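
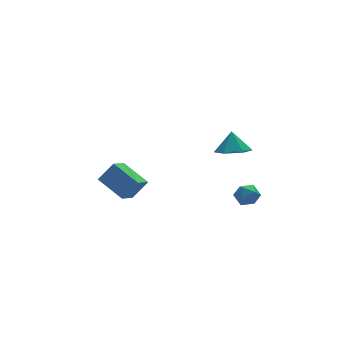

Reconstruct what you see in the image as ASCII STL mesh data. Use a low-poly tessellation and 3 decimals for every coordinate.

solid 
facet normal -0.643 0.084 -0.762
outer loop
vertex -3.223 2.544 -3.24
vertex -3.941 4.268 -2.444
vertex -2.19 3.337 -4.024
endloop
endfacet
facet normal 0.354 -0.849 -0.392
outer loop
vertex -1.239 3.212 -2.896
vertex -3.223 2.544 -3.24
vertex -2.19 3.337 -4.024
endloop
endfacet
facet normal -0.642 0.085 -0.762
outer loop
vertex -2.19 3.337 -4.024
vertex -3.941 4.268 -2.444
vertex -2.908 5.061 -3.227
endloop
endfacet
facet normal 0.680 0.521 -0.515
outer loop
vertex -2.908 5.061 -3.227
vertex -1.239 3.212 -2.896
vertex -2.19 3.337 -4.024
endloop
endfacet
facet normal -0.680 -0.521 0.516
outer loop
vertex -3.223 2.544 -3.24
vertex -2.99 4.143 -1.316
vertex -3.941 4.268 -2.444
endloop
endfacet
facet normal 0.354 -0.849 -0.393
outer loop
vertex -2.272 2.419 -2.113
vertex -3.223 2.544 -3.24
vertex -1.239 3.212 -2.896
endloop
endfacet
facet normal -0.680 -0.522 0.516
outer loop
vertex -2.272 2.419 -2.113
vertex -2.99 4.143 -1.316
vertex -3.223 2.544 -3.24
endloop
endfacet
facet normal -0.354 0.849 0.393
outer loop
vertex -3.941 4.268 -2.444
vertex -2.99 4.143 -1.316
vertex -2.908 5.061 -3.227
endloop
endfacet
facet normal 0.680 0.521 -0.516
outer loop
vertex -1.957 4.936 -2.1
vertex -1.239 3.212 -2.896
vertex -2.908 5.061 -3.227
endloop
endfacet
facet normal -0.354 0.849 0.393
outer loop
vertex -2.908 5.061 -3.227
vertex -2.99 4.143 -1.316
vertex -1.957 4.936 -2.1
endloop
endfacet
facet normal 0.642 -0.084 0.762
outer loop
vertex -1.957 4.936 -2.1
vertex -2.272 2.419 -2.113
vertex -1.239 3.212 -2.896
endloop
endfacet
facet normal 0.643 -0.084 0.761
outer loop
vertex -2.99 4.143 -1.316
vertex -2.272 2.419 -2.113
vertex -1.957 4.936 -2.1
endloop
endfacet
facet normal -0.575 0.598 0.558
outer loop
vertex 1.418 -2.917 -0.183
vertex 0.767 -3.354 -0.385
vertex 1.199 -3.551 0.271
endloop
endfacet
facet normal 0.086 0.560 0.824
outer loop
vertex 1.418 -2.917 -0.183
vertex 1.199 -3.551 0.271
vertex 1.981 -3.424 0.103
endloop
endfacet
facet normal 0.540 0.779 0.319
outer loop
vertex 1.418 -2.917 -0.183
vertex 1.981 -3.424 0.103
vertex 2.032 -3.149 -0.656
endloop
endfacet
facet normal 0.159 0.952 -0.260
outer loop
vertex 1.418 -2.917 -0.183
vertex 2.032 -3.149 -0.656
vertex 1.282 -3.106 -0.958
endloop
endfacet
facet normal -0.530 0.841 -0.112
outer loop
vertex 1.418 -2.917 -0.183
vertex 1.282 -3.106 -0.958
vertex 0.767 -3.354 -0.385
endloop
endfacet
facet normal 0.228 -0.124 0.966
outer loop
vertex 1.981 -3.424 0.103
vertex 1.199 -3.551 0.271
vertex 1.678 -4.174 0.078
endloop
endfacet
facet normal -0.842 -0.064 0.536
outer loop
vertex 1.199 -3.551 0.271
vertex 0.767 -3.354 -0.385
vertex 0.928 -4.131 -0.224
endloop
endfacet
facet normal -0.769 0.329 -0.549
outer loop
vertex 0.767 -3.354 -0.385
vertex 1.282 -3.106 -0.958
vertex 0.979 -3.856 -0.983
endloop
endfacet
facet normal 0.346 0.510 -0.787
outer loop
vertex 1.282 -3.106 -0.958
vertex 2.032 -3.149 -0.656
vertex 1.761 -3.729 -1.151
endloop
endfacet
facet normal 0.962 0.230 0.148
outer loop
vertex 2.032 -3.149 -0.656
vertex 1.981 -3.424 0.103
vertex 2.193 -3.926 -0.495
endloop
endfacet
facet normal -0.159 -0.952 0.260
outer loop
vertex 1.542 -4.363 -0.697
vertex 1.678 -4.174 0.078
vertex 0.928 -4.131 -0.224
endloop
endfacet
facet normal -0.540 -0.779 -0.319
outer loop
vertex 1.542 -4.363 -0.697
vertex 0.928 -4.131 -0.224
vertex 0.979 -3.856 -0.983
endloop
endfacet
facet normal -0.086 -0.560 -0.824
outer loop
vertex 1.542 -4.363 -0.697
vertex 0.979 -3.856 -0.983
vertex 1.761 -3.729 -1.151
endloop
endfacet
facet normal 0.575 -0.598 -0.558
outer loop
vertex 1.542 -4.363 -0.697
vertex 1.761 -3.729 -1.151
vertex 2.193 -3.926 -0.495
endloop
endfacet
facet normal 0.530 -0.841 0.112
outer loop
vertex 1.542 -4.363 -0.697
vertex 2.193 -3.926 -0.495
vertex 1.678 -4.174 0.078
endloop
endfacet
facet normal -0.346 -0.510 0.787
outer loop
vertex 0.928 -4.131 -0.224
vertex 1.678 -4.174 0.078
vertex 1.199 -3.551 0.271
endloop
endfacet
facet normal -0.962 -0.230 -0.148
outer loop
vertex 0.979 -3.856 -0.983
vertex 0.928 -4.131 -0.224
vertex 0.767 -3.354 -0.385
endloop
endfacet
facet normal -0.228 0.124 -0.966
outer loop
vertex 1.761 -3.729 -1.151
vertex 0.979 -3.856 -0.983
vertex 1.282 -3.106 -0.958
endloop
endfacet
facet normal 0.842 0.064 -0.536
outer loop
vertex 2.193 -3.926 -0.495
vertex 1.761 -3.729 -1.151
vertex 2.032 -3.149 -0.656
endloop
endfacet
facet normal 0.769 -0.329 0.549
outer loop
vertex 1.678 -4.174 0.078
vertex 2.193 -3.926 -0.495
vertex 1.981 -3.424 0.103
endloop
endfacet
facet normal -0.146 -0.428 -0.892
outer loop
vertex 1.779 -3.596 3.143
vertex 0.832 -3.147 3.082
vertex 1.675 -2.648 2.705
endloop
endfacet
facet normal 0.897 0.263 0.356
outer loop
vertex 1.779 -3.596 3.143
vertex 1.675 -2.648 2.705
vertex 1.028 -2.573 4.278
endloop
endfacet
facet normal -0.146 -0.428 -0.892
outer loop
vertex 1.675 -2.648 2.705
vertex 0.832 -3.147 3.082
vertex 0.728 -2.198 2.644
endloop
endfacet
facet normal 0.419 0.899 0.129
outer loop
vertex 1.675 -2.648 2.705
vertex 0.728 -2.198 2.644
vertex 1.028 -2.573 4.278
endloop
endfacet
facet normal -0.146 -0.428 -0.892
outer loop
vertex 0.728 -2.198 2.644
vertex 0.832 -3.147 3.082
vertex -0.115 -2.698 3.022
endloop
endfacet
facet normal -0.397 0.876 0.274
outer loop
vertex 0.728 -2.198 2.644
vertex -0.115 -2.698 3.022
vertex 1.028 -2.573 4.278
endloop
endfacet
facet normal -0.146 -0.428 -0.892
outer loop
vertex -0.115 -2.698 3.022
vertex 0.832 -3.147 3.082
vertex -0.011 -3.646 3.46
endloop
endfacet
facet normal -0.733 0.218 0.645
outer loop
vertex -0.115 -2.698 3.022
vertex -0.011 -3.646 3.46
vertex 1.028 -2.573 4.278
endloop
endfacet
facet normal -0.146 -0.429 -0.892
outer loop
vertex -0.011 -3.646 3.46
vertex 0.832 -3.147 3.082
vertex 0.936 -4.095 3.521
endloop
endfacet
facet normal -0.254 -0.418 0.872
outer loop
vertex -0.011 -3.646 3.46
vertex 0.936 -4.095 3.521
vertex 1.028 -2.573 4.278
endloop
endfacet
facet normal -0.146 -0.429 -0.892
outer loop
vertex 0.936 -4.095 3.521
vertex 0.832 -3.147 3.082
vertex 1.779 -3.596 3.143
endloop
endfacet
facet normal 0.560 -0.396 0.728
outer loop
vertex 0.936 -4.095 3.521
vertex 1.779 -3.596 3.143
vertex 1.028 -2.573 4.278
endloop
endfacet

endsolid


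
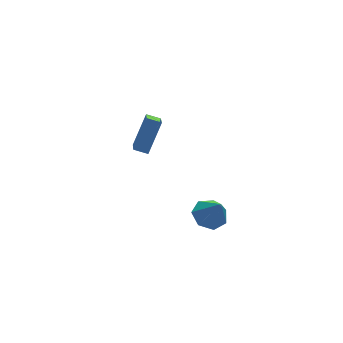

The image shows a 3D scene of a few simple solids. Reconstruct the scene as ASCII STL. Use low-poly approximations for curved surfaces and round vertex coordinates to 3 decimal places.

solid 
facet normal -0.805 0.512 0.299
outer loop
vertex -5.102 -2.561 3.43
vertex -4.022 -1.825 5.074
vertex -4.486 -0.93 2.295
endloop
endfacet
facet normal -0.515 -0.350 -0.783
outer loop
vertex -3.818 -1.355 2.046
vertex -5.102 -2.561 3.43
vertex -4.486 -0.93 2.295
endloop
endfacet
facet normal -0.805 0.512 0.299
outer loop
vertex -4.486 -0.93 2.295
vertex -4.022 -1.825 5.074
vertex -3.406 -0.194 3.939
endloop
endfacet
facet normal 0.296 0.784 -0.545
outer loop
vertex -3.406 -0.194 3.939
vertex -3.818 -1.355 2.046
vertex -4.486 -0.93 2.295
endloop
endfacet
facet normal -0.296 -0.784 0.545
outer loop
vertex -5.102 -2.561 3.43
vertex -3.354 -2.25 4.825
vertex -4.022 -1.825 5.074
endloop
endfacet
facet normal -0.515 -0.350 -0.783
outer loop
vertex -4.434 -2.986 3.181
vertex -5.102 -2.561 3.43
vertex -3.818 -1.355 2.046
endloop
endfacet
facet normal -0.296 -0.784 0.545
outer loop
vertex -4.434 -2.986 3.181
vertex -3.354 -2.25 4.825
vertex -5.102 -2.561 3.43
endloop
endfacet
facet normal 0.515 0.350 0.783
outer loop
vertex -4.022 -1.825 5.074
vertex -3.354 -2.25 4.825
vertex -3.406 -0.194 3.939
endloop
endfacet
facet normal 0.296 0.784 -0.545
outer loop
vertex -2.738 -0.619 3.69
vertex -3.818 -1.355 2.046
vertex -3.406 -0.194 3.939
endloop
endfacet
facet normal 0.515 0.350 0.783
outer loop
vertex -3.406 -0.194 3.939
vertex -3.354 -2.25 4.825
vertex -2.738 -0.619 3.69
endloop
endfacet
facet normal 0.805 -0.512 -0.299
outer loop
vertex -2.738 -0.619 3.69
vertex -4.434 -2.986 3.181
vertex -3.818 -1.355 2.046
endloop
endfacet
facet normal 0.805 -0.512 -0.299
outer loop
vertex -3.354 -2.25 4.825
vertex -4.434 -2.986 3.181
vertex -2.738 -0.619 3.69
endloop
endfacet
facet normal -0.152 0.475 -0.867
outer loop
vertex 0.228 -2.739 -3.56
vertex -0.817 -2.88 -3.454
vertex -0.222 -2.071 -3.115
endloop
endfacet
facet normal 0.830 0.218 0.513
outer loop
vertex 0.228 -2.739 -3.56
vertex -0.222 -2.071 -3.115
vertex -0.543 -3.74 -1.886
endloop
endfacet
facet normal -0.152 0.475 -0.867
outer loop
vertex -0.222 -2.071 -3.115
vertex -0.817 -2.88 -3.454
vertex -1.12 -2.012 -2.925
endloop
endfacet
facet normal 0.207 0.554 0.806
outer loop
vertex -0.222 -2.071 -3.115
vertex -1.12 -2.012 -2.925
vertex -0.543 -3.74 -1.886
endloop
endfacet
facet normal -0.152 0.475 -0.867
outer loop
vertex -1.12 -2.012 -2.925
vertex -0.817 -2.88 -3.454
vertex -1.79 -2.607 -3.134
endloop
endfacet
facet normal -0.520 0.306 0.797
outer loop
vertex -1.12 -2.012 -2.925
vertex -1.79 -2.607 -3.134
vertex -0.543 -3.74 -1.886
endloop
endfacet
facet normal -0.151 0.476 -0.866
outer loop
vertex -1.79 -2.607 -3.134
vertex -0.817 -2.88 -3.454
vertex -1.728 -3.406 -3.584
endloop
endfacet
facet normal -0.801 -0.340 0.492
outer loop
vertex -1.79 -2.607 -3.134
vertex -1.728 -3.406 -3.584
vertex -0.543 -3.74 -1.886
endloop
endfacet
facet normal -0.151 0.476 -0.866
outer loop
vertex -1.728 -3.406 -3.584
vertex -0.817 -2.88 -3.454
vertex -0.98 -3.809 -3.936
endloop
endfacet
facet normal -0.426 -0.897 0.121
outer loop
vertex -1.728 -3.406 -3.584
vertex -0.98 -3.809 -3.936
vertex -0.543 -3.74 -1.886
endloop
endfacet
facet normal -0.153 0.476 -0.866
outer loop
vertex -0.98 -3.809 -3.936
vertex -0.817 -2.88 -3.454
vertex -0.11 -3.512 -3.926
endloop
endfacet
facet normal 0.323 -0.946 -0.037
outer loop
vertex -0.98 -3.809 -3.936
vertex -0.11 -3.512 -3.926
vertex -0.543 -3.74 -1.886
endloop
endfacet
facet normal -0.152 0.477 -0.866
outer loop
vertex -0.11 -3.512 -3.926
vertex -0.817 -2.88 -3.454
vertex 0.228 -2.739 -3.56
endloop
endfacet
facet normal 0.882 -0.451 0.137
outer loop
vertex -0.11 -3.512 -3.926
vertex 0.228 -2.739 -3.56
vertex -0.543 -3.74 -1.886
endloop
endfacet

endsolid


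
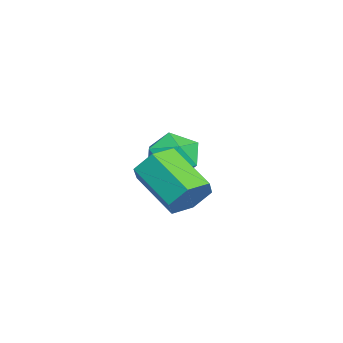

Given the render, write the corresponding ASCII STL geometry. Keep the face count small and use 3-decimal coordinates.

solid 
facet normal 0.604 0.612 -0.510
outer loop
vertex 4.222 -3.602 1.638
vertex 3.574 -2.95 1.652
vertex 4.194 -2.997 2.33
endloop
endfacet
facet normal 0.796 -0.440 0.417
outer loop
vertex 4.222 -3.602 1.638
vertex 4.194 -2.997 2.33
vertex 2.994 -4.843 2.674
endloop
endfacet
facet normal 0.796 -0.440 0.417
outer loop
vertex 2.994 -4.843 2.674
vertex 4.194 -2.997 2.33
vertex 2.966 -4.238 3.366
endloop
endfacet
facet normal -0.605 -0.611 0.510
outer loop
vertex 2.994 -4.843 2.674
vertex 2.966 -4.238 3.366
vertex 2.346 -4.19 2.688
endloop
endfacet
facet normal 0.605 0.611 -0.511
outer loop
vertex 4.194 -2.997 2.33
vertex 3.574 -2.95 1.652
vertex 3.546 -2.344 2.344
endloop
endfacet
facet normal 0.371 0.350 0.860
outer loop
vertex 4.194 -2.997 2.33
vertex 3.546 -2.344 2.344
vertex 2.966 -4.238 3.366
endloop
endfacet
facet normal 0.371 0.350 0.860
outer loop
vertex 2.966 -4.238 3.366
vertex 3.546 -2.344 2.344
vertex 2.318 -3.585 3.38
endloop
endfacet
facet normal -0.605 -0.611 0.510
outer loop
vertex 2.966 -4.238 3.366
vertex 2.318 -3.585 3.38
vertex 2.346 -4.19 2.688
endloop
endfacet
facet normal 0.605 0.611 -0.511
outer loop
vertex 3.546 -2.344 2.344
vertex 3.574 -2.95 1.652
vertex 2.926 -2.297 1.666
endloop
endfacet
facet normal -0.424 0.790 0.443
outer loop
vertex 3.546 -2.344 2.344
vertex 2.926 -2.297 1.666
vertex 2.318 -3.585 3.38
endloop
endfacet
facet normal -0.424 0.790 0.443
outer loop
vertex 2.318 -3.585 3.38
vertex 2.926 -2.297 1.666
vertex 1.698 -3.538 2.702
endloop
endfacet
facet normal -0.604 -0.612 0.510
outer loop
vertex 2.318 -3.585 3.38
vertex 1.698 -3.538 2.702
vertex 2.346 -4.19 2.688
endloop
endfacet
facet normal 0.605 0.611 -0.510
outer loop
vertex 2.926 -2.297 1.666
vertex 3.574 -2.95 1.652
vertex 2.954 -2.902 0.974
endloop
endfacet
facet normal -0.796 0.440 -0.417
outer loop
vertex 2.926 -2.297 1.666
vertex 2.954 -2.902 0.974
vertex 1.698 -3.538 2.702
endloop
endfacet
facet normal -0.796 0.440 -0.417
outer loop
vertex 1.698 -3.538 2.702
vertex 2.954 -2.902 0.974
vertex 1.726 -4.143 2.01
endloop
endfacet
facet normal -0.604 -0.612 0.510
outer loop
vertex 1.698 -3.538 2.702
vertex 1.726 -4.143 2.01
vertex 2.346 -4.19 2.688
endloop
endfacet
facet normal 0.605 0.611 -0.510
outer loop
vertex 2.954 -2.902 0.974
vertex 3.574 -2.95 1.652
vertex 3.602 -3.555 0.96
endloop
endfacet
facet normal -0.371 -0.350 -0.860
outer loop
vertex 2.954 -2.902 0.974
vertex 3.602 -3.555 0.96
vertex 1.726 -4.143 2.01
endloop
endfacet
facet normal -0.371 -0.350 -0.860
outer loop
vertex 1.726 -4.143 2.01
vertex 3.602 -3.555 0.96
vertex 2.374 -4.796 1.996
endloop
endfacet
facet normal -0.605 -0.611 0.511
outer loop
vertex 1.726 -4.143 2.01
vertex 2.374 -4.796 1.996
vertex 2.346 -4.19 2.688
endloop
endfacet
facet normal 0.604 0.612 -0.510
outer loop
vertex 3.602 -3.555 0.96
vertex 3.574 -2.95 1.652
vertex 4.222 -3.602 1.638
endloop
endfacet
facet normal 0.424 -0.790 -0.443
outer loop
vertex 3.602 -3.555 0.96
vertex 4.222 -3.602 1.638
vertex 2.374 -4.796 1.996
endloop
endfacet
facet normal 0.424 -0.790 -0.443
outer loop
vertex 2.374 -4.796 1.996
vertex 4.222 -3.602 1.638
vertex 2.994 -4.843 2.674
endloop
endfacet
facet normal -0.605 -0.611 0.511
outer loop
vertex 2.374 -4.796 1.996
vertex 2.994 -4.843 2.674
vertex 2.346 -4.19 2.688
endloop
endfacet
facet normal 0.064 0.383 0.921
outer loop
vertex -0.581 -2.947 2.457
vertex -0.647 -3.963 2.884
vertex 0.338 -3.532 2.636
endloop
endfacet
facet normal 0.415 0.790 0.452
outer loop
vertex -0.581 -2.947 2.457
vertex 0.338 -3.532 2.636
vertex 0.23 -2.944 1.708
endloop
endfacet
facet normal -0.049 0.998 -0.049
outer loop
vertex -0.581 -2.947 2.457
vertex 0.23 -2.944 1.708
vertex -0.823 -3.012 1.382
endloop
endfacet
facet normal -0.686 0.719 0.111
outer loop
vertex -0.581 -2.947 2.457
vertex -0.823 -3.012 1.382
vertex -1.365 -3.642 2.109
endloop
endfacet
facet normal -0.616 0.339 0.711
outer loop
vertex -0.581 -2.947 2.457
vertex -1.365 -3.642 2.109
vertex -0.647 -3.963 2.884
endloop
endfacet
facet normal 0.912 0.386 0.139
outer loop
vertex 0.23 -2.944 1.708
vertex 0.338 -3.532 2.636
vertex 0.665 -3.958 1.671
endloop
endfacet
facet normal 0.345 -0.273 0.898
outer loop
vertex 0.338 -3.532 2.636
vertex -0.647 -3.963 2.884
vertex 0.123 -4.588 2.398
endloop
endfacet
facet normal -0.756 -0.344 0.557
outer loop
vertex -0.647 -3.963 2.884
vertex -1.365 -3.642 2.109
vertex -0.93 -4.656 2.072
endloop
endfacet
facet normal -0.869 0.270 -0.414
outer loop
vertex -1.365 -3.642 2.109
vertex -0.823 -3.012 1.382
vertex -1.038 -4.068 1.144
endloop
endfacet
facet normal 0.162 0.722 -0.673
outer loop
vertex -0.823 -3.012 1.382
vertex 0.23 -2.944 1.708
vertex -0.053 -3.637 0.896
endloop
endfacet
facet normal 0.686 -0.719 -0.111
outer loop
vertex -0.119 -4.653 1.323
vertex 0.665 -3.958 1.671
vertex 0.123 -4.588 2.398
endloop
endfacet
facet normal 0.049 -0.998 0.049
outer loop
vertex -0.119 -4.653 1.323
vertex 0.123 -4.588 2.398
vertex -0.93 -4.656 2.072
endloop
endfacet
facet normal -0.415 -0.790 -0.452
outer loop
vertex -0.119 -4.653 1.323
vertex -0.93 -4.656 2.072
vertex -1.038 -4.068 1.144
endloop
endfacet
facet normal -0.064 -0.383 -0.921
outer loop
vertex -0.119 -4.653 1.323
vertex -1.038 -4.068 1.144
vertex -0.053 -3.637 0.896
endloop
endfacet
facet normal 0.616 -0.339 -0.711
outer loop
vertex -0.119 -4.653 1.323
vertex -0.053 -3.637 0.896
vertex 0.665 -3.958 1.671
endloop
endfacet
facet normal 0.869 -0.270 0.414
outer loop
vertex 0.123 -4.588 2.398
vertex 0.665 -3.958 1.671
vertex 0.338 -3.532 2.636
endloop
endfacet
facet normal -0.162 -0.722 0.673
outer loop
vertex -0.93 -4.656 2.072
vertex 0.123 -4.588 2.398
vertex -0.647 -3.963 2.884
endloop
endfacet
facet normal -0.912 -0.386 -0.139
outer loop
vertex -1.038 -4.068 1.144
vertex -0.93 -4.656 2.072
vertex -1.365 -3.642 2.109
endloop
endfacet
facet normal -0.345 0.273 -0.898
outer loop
vertex -0.053 -3.637 0.896
vertex -1.038 -4.068 1.144
vertex -0.823 -3.012 1.382
endloop
endfacet
facet normal 0.756 0.344 -0.557
outer loop
vertex 0.665 -3.958 1.671
vertex -0.053 -3.637 0.896
vertex 0.23 -2.944 1.708
endloop
endfacet

endsolid


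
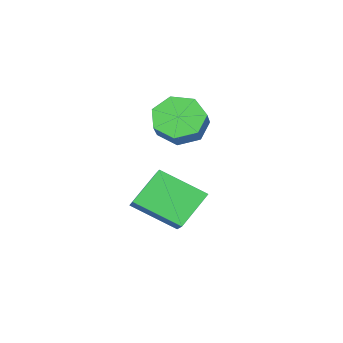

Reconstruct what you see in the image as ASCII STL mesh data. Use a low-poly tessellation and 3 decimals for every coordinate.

solid 
facet normal -0.717 -0.519 -0.465
outer loop
vertex -0.973 -4.17 -0.966
vertex -1.495 -2.568 -1.948
vertex 0.088 -4.561 -2.167
endloop
endfacet
facet normal 0.268 -0.821 0.504
outer loop
vertex 1.595 -3.472 -1.192
vertex -0.973 -4.17 -0.966
vertex 0.088 -4.561 -2.167
endloop
endfacet
facet normal -0.718 -0.519 -0.464
outer loop
vertex 0.088 -4.561 -2.167
vertex -1.495 -2.568 -1.948
vertex -0.434 -2.96 -3.15
endloop
endfacet
facet normal 0.643 -0.238 -0.728
outer loop
vertex -0.434 -2.96 -3.15
vertex 1.595 -3.472 -1.192
vertex 0.088 -4.561 -2.167
endloop
endfacet
facet normal -0.643 0.237 0.728
outer loop
vertex -0.973 -4.17 -0.966
vertex 0.012 -1.479 -0.973
vertex -1.495 -2.568 -1.948
endloop
endfacet
facet normal 0.268 -0.821 0.504
outer loop
vertex 0.534 -3.08 0.01
vertex -0.973 -4.17 -0.966
vertex 1.595 -3.472 -1.192
endloop
endfacet
facet normal -0.643 0.237 0.728
outer loop
vertex 0.534 -3.08 0.01
vertex 0.012 -1.479 -0.973
vertex -0.973 -4.17 -0.966
endloop
endfacet
facet normal -0.267 0.821 -0.504
outer loop
vertex -1.495 -2.568 -1.948
vertex 0.012 -1.479 -0.973
vertex -0.434 -2.96 -3.15
endloop
endfacet
facet normal 0.643 -0.237 -0.728
outer loop
vertex 1.073 -1.87 -2.174
vertex 1.595 -3.472 -1.192
vertex -0.434 -2.96 -3.15
endloop
endfacet
facet normal -0.268 0.821 -0.504
outer loop
vertex -0.434 -2.96 -3.15
vertex 0.012 -1.479 -0.973
vertex 1.073 -1.87 -2.174
endloop
endfacet
facet normal 0.718 0.519 0.464
outer loop
vertex 1.073 -1.87 -2.174
vertex 0.534 -3.08 0.01
vertex 1.595 -3.472 -1.192
endloop
endfacet
facet normal 0.717 0.519 0.465
outer loop
vertex 0.012 -1.479 -0.973
vertex 0.534 -3.08 0.01
vertex 1.073 -1.87 -2.174
endloop
endfacet
facet normal -0.746 -0.345 -0.570
outer loop
vertex -1.626 -4.493 0.645
vertex -2.253 -3.869 1.088
vertex -1.703 -3.72 0.278
endloop
endfacet
facet normal 0.660 -0.268 -0.702
outer loop
vertex -1.626 -4.493 0.645
vertex -1.703 -3.72 0.278
vertex -0.679 -4.056 1.369
endloop
endfacet
facet normal 0.661 -0.266 -0.702
outer loop
vertex -0.679 -4.056 1.369
vertex -1.703 -3.72 0.278
vertex -0.756 -3.282 1.003
endloop
endfacet
facet normal 0.745 0.344 0.571
outer loop
vertex -0.679 -4.056 1.369
vertex -0.756 -3.282 1.003
vertex -1.307 -3.431 1.812
endloop
endfacet
facet normal -0.746 -0.345 -0.570
outer loop
vertex -1.703 -3.72 0.278
vertex -2.253 -3.869 1.088
vertex -2.195 -3.059 0.522
endloop
endfacet
facet normal 0.341 0.538 -0.771
outer loop
vertex -1.703 -3.72 0.278
vertex -2.195 -3.059 0.522
vertex -0.756 -3.282 1.003
endloop
endfacet
facet normal 0.341 0.537 -0.771
outer loop
vertex -0.756 -3.282 1.003
vertex -2.195 -3.059 0.522
vertex -1.248 -2.621 1.246
endloop
endfacet
facet normal 0.745 0.345 0.571
outer loop
vertex -0.756 -3.282 1.003
vertex -1.248 -2.621 1.246
vertex -1.307 -3.431 1.812
endloop
endfacet
facet normal -0.746 -0.345 -0.570
outer loop
vertex -2.195 -3.059 0.522
vertex -2.253 -3.869 1.088
vertex -2.73 -3.007 1.191
endloop
endfacet
facet normal -0.234 0.937 -0.260
outer loop
vertex -2.195 -3.059 0.522
vertex -2.73 -3.007 1.191
vertex -1.248 -2.621 1.246
endloop
endfacet
facet normal -0.234 0.937 -0.259
outer loop
vertex -1.248 -2.621 1.246
vertex -2.73 -3.007 1.191
vertex -1.784 -2.57 1.916
endloop
endfacet
facet normal 0.746 0.344 0.570
outer loop
vertex -1.248 -2.621 1.246
vertex -1.784 -2.57 1.916
vertex -1.307 -3.431 1.812
endloop
endfacet
facet normal -0.745 -0.344 -0.571
outer loop
vertex -2.73 -3.007 1.191
vertex -2.253 -3.869 1.088
vertex -2.907 -3.605 1.783
endloop
endfacet
facet normal -0.634 0.631 0.447
outer loop
vertex -2.73 -3.007 1.191
vertex -2.907 -3.605 1.783
vertex -1.784 -2.57 1.916
endloop
endfacet
facet normal -0.634 0.630 0.448
outer loop
vertex -1.784 -2.57 1.916
vertex -2.907 -3.605 1.783
vertex -1.96 -3.167 2.507
endloop
endfacet
facet normal 0.746 0.344 0.570
outer loop
vertex -1.784 -2.57 1.916
vertex -1.96 -3.167 2.507
vertex -1.307 -3.431 1.812
endloop
endfacet
facet normal -0.746 -0.344 -0.571
outer loop
vertex -2.907 -3.605 1.783
vertex -2.253 -3.869 1.088
vertex -2.592 -4.401 1.851
endloop
endfacet
facet normal -0.556 -0.150 0.818
outer loop
vertex -2.907 -3.605 1.783
vertex -2.592 -4.401 1.851
vertex -1.96 -3.167 2.507
endloop
endfacet
facet normal -0.557 -0.149 0.817
outer loop
vertex -1.96 -3.167 2.507
vertex -2.592 -4.401 1.851
vertex -1.645 -3.963 2.576
endloop
endfacet
facet normal 0.746 0.345 0.570
outer loop
vertex -1.96 -3.167 2.507
vertex -1.645 -3.963 2.576
vertex -1.307 -3.431 1.812
endloop
endfacet
facet normal -0.745 -0.345 -0.571
outer loop
vertex -2.592 -4.401 1.851
vertex -2.253 -3.869 1.088
vertex -2.021 -4.796 1.345
endloop
endfacet
facet normal -0.059 -0.818 0.572
outer loop
vertex -2.592 -4.401 1.851
vertex -2.021 -4.796 1.345
vertex -1.645 -3.963 2.576
endloop
endfacet
facet normal -0.060 -0.818 0.572
outer loop
vertex -1.645 -3.963 2.576
vertex -2.021 -4.796 1.345
vertex -1.075 -4.359 2.069
endloop
endfacet
facet normal 0.746 0.344 0.570
outer loop
vertex -1.645 -3.963 2.576
vertex -1.075 -4.359 2.069
vertex -1.307 -3.431 1.812
endloop
endfacet
facet normal -0.746 -0.345 -0.570
outer loop
vertex -2.021 -4.796 1.345
vertex -2.253 -3.869 1.088
vertex -1.626 -4.493 0.645
endloop
endfacet
facet normal 0.482 -0.870 -0.105
outer loop
vertex -2.021 -4.796 1.345
vertex -1.626 -4.493 0.645
vertex -1.075 -4.359 2.069
endloop
endfacet
facet normal 0.481 -0.870 -0.104
outer loop
vertex -1.075 -4.359 2.069
vertex -1.626 -4.493 0.645
vertex -0.679 -4.056 1.369
endloop
endfacet
facet normal 0.745 0.344 0.571
outer loop
vertex -1.075 -4.359 2.069
vertex -0.679 -4.056 1.369
vertex -1.307 -3.431 1.812
endloop
endfacet

endsolid


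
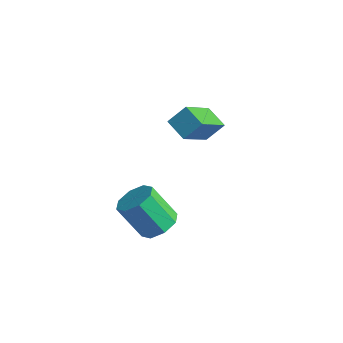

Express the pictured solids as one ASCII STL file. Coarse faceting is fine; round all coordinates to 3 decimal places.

solid 
facet normal -0.919 0.100 0.381
outer loop
vertex 0.652 2.401 -1.345
vertex 1.046 3.076 -0.571
vertex 0.295 4.116 -2.659
endloop
endfacet
facet normal -0.357 -0.614 -0.704
outer loop
vertex 1.334 4.004 -3.089
vertex 0.652 2.401 -1.345
vertex 0.295 4.116 -2.659
endloop
endfacet
facet normal -0.919 0.100 0.381
outer loop
vertex 0.295 4.116 -2.659
vertex 1.046 3.076 -0.571
vertex 0.689 4.791 -1.885
endloop
endfacet
facet normal -0.164 0.783 -0.600
outer loop
vertex 0.689 4.791 -1.885
vertex 1.334 4.004 -3.089
vertex 0.295 4.116 -2.659
endloop
endfacet
facet normal 0.164 -0.783 0.600
outer loop
vertex 0.652 2.401 -1.345
vertex 2.085 2.964 -1.001
vertex 1.046 3.076 -0.571
endloop
endfacet
facet normal -0.357 -0.614 -0.704
outer loop
vertex 1.691 2.289 -1.775
vertex 0.652 2.401 -1.345
vertex 1.334 4.004 -3.089
endloop
endfacet
facet normal 0.164 -0.783 0.600
outer loop
vertex 1.691 2.289 -1.775
vertex 2.085 2.964 -1.001
vertex 0.652 2.401 -1.345
endloop
endfacet
facet normal 0.357 0.614 0.704
outer loop
vertex 1.046 3.076 -0.571
vertex 2.085 2.964 -1.001
vertex 0.689 4.791 -1.885
endloop
endfacet
facet normal -0.164 0.783 -0.600
outer loop
vertex 1.728 4.679 -2.315
vertex 1.334 4.004 -3.089
vertex 0.689 4.791 -1.885
endloop
endfacet
facet normal 0.357 0.614 0.704
outer loop
vertex 0.689 4.791 -1.885
vertex 2.085 2.964 -1.001
vertex 1.728 4.679 -2.315
endloop
endfacet
facet normal 0.919 -0.100 -0.381
outer loop
vertex 1.728 4.679 -2.315
vertex 1.691 2.289 -1.775
vertex 1.334 4.004 -3.089
endloop
endfacet
facet normal 0.919 -0.100 -0.381
outer loop
vertex 2.085 2.964 -1.001
vertex 1.691 2.289 -1.775
vertex 1.728 4.679 -2.315
endloop
endfacet
facet normal 0.496 0.281 -0.822
outer loop
vertex 3.983 -0.446 -3.93
vertex 3.289 -0.666 -4.424
vertex 3.554 0.066 -4.014
endloop
endfacet
facet normal 0.590 0.586 0.556
outer loop
vertex 3.983 -0.446 -3.93
vertex 3.554 0.066 -4.014
vertex 3.086 -0.954 -2.442
endloop
endfacet
facet normal 0.589 0.586 0.556
outer loop
vertex 3.086 -0.954 -2.442
vertex 3.554 0.066 -4.014
vertex 2.656 -0.442 -2.526
endloop
endfacet
facet normal -0.495 -0.281 0.822
outer loop
vertex 3.086 -0.954 -2.442
vertex 2.656 -0.442 -2.526
vertex 2.391 -1.174 -2.936
endloop
endfacet
facet normal 0.495 0.281 -0.822
outer loop
vertex 3.554 0.066 -4.014
vertex 3.289 -0.666 -4.424
vertex 2.969 0.149 -4.338
endloop
endfacet
facet normal -0.034 0.952 0.305
outer loop
vertex 3.554 0.066 -4.014
vertex 2.969 0.149 -4.338
vertex 2.656 -0.442 -2.526
endloop
endfacet
facet normal -0.034 0.952 0.305
outer loop
vertex 2.656 -0.442 -2.526
vertex 2.969 0.149 -4.338
vertex 2.072 -0.359 -2.851
endloop
endfacet
facet normal -0.497 -0.280 0.821
outer loop
vertex 2.656 -0.442 -2.526
vertex 2.072 -0.359 -2.851
vertex 2.391 -1.174 -2.936
endloop
endfacet
facet normal 0.495 0.281 -0.822
outer loop
vertex 2.969 0.149 -4.338
vertex 3.289 -0.666 -4.424
vertex 2.572 -0.245 -4.712
endloop
endfacet
facet normal -0.637 0.760 -0.125
outer loop
vertex 2.969 0.149 -4.338
vertex 2.572 -0.245 -4.712
vertex 2.072 -0.359 -2.851
endloop
endfacet
facet normal -0.637 0.761 -0.124
outer loop
vertex 2.072 -0.359 -2.851
vertex 2.572 -0.245 -4.712
vertex 1.674 -0.753 -3.225
endloop
endfacet
facet normal -0.496 -0.280 0.822
outer loop
vertex 2.072 -0.359 -2.851
vertex 1.674 -0.753 -3.225
vertex 2.391 -1.174 -2.936
endloop
endfacet
facet normal 0.495 0.281 -0.822
outer loop
vertex 2.572 -0.245 -4.712
vertex 3.289 -0.666 -4.424
vertex 2.594 -0.886 -4.918
endloop
endfacet
facet normal -0.868 0.125 -0.481
outer loop
vertex 2.572 -0.245 -4.712
vertex 2.594 -0.886 -4.918
vertex 1.674 -0.753 -3.225
endloop
endfacet
facet normal -0.868 0.123 -0.481
outer loop
vertex 1.674 -0.753 -3.225
vertex 2.594 -0.886 -4.918
vertex 1.697 -1.394 -3.43
endloop
endfacet
facet normal -0.496 -0.281 0.822
outer loop
vertex 1.674 -0.753 -3.225
vertex 1.697 -1.394 -3.43
vertex 2.391 -1.174 -2.936
endloop
endfacet
facet normal 0.495 0.281 -0.822
outer loop
vertex 2.594 -0.886 -4.918
vertex 3.289 -0.666 -4.424
vertex 3.024 -1.398 -4.834
endloop
endfacet
facet normal -0.590 -0.586 -0.556
outer loop
vertex 2.594 -0.886 -4.918
vertex 3.024 -1.398 -4.834
vertex 1.697 -1.394 -3.43
endloop
endfacet
facet normal -0.590 -0.586 -0.556
outer loop
vertex 1.697 -1.394 -3.43
vertex 3.024 -1.398 -4.834
vertex 2.126 -1.906 -3.346
endloop
endfacet
facet normal -0.496 -0.281 0.822
outer loop
vertex 1.697 -1.394 -3.43
vertex 2.126 -1.906 -3.346
vertex 2.391 -1.174 -2.936
endloop
endfacet
facet normal 0.497 0.280 -0.821
outer loop
vertex 3.024 -1.398 -4.834
vertex 3.289 -0.666 -4.424
vertex 3.608 -1.481 -4.509
endloop
endfacet
facet normal 0.034 -0.952 -0.304
outer loop
vertex 3.024 -1.398 -4.834
vertex 3.608 -1.481 -4.509
vertex 2.126 -1.906 -3.346
endloop
endfacet
facet normal 0.034 -0.952 -0.305
outer loop
vertex 2.126 -1.906 -3.346
vertex 3.608 -1.481 -4.509
vertex 2.711 -1.989 -3.022
endloop
endfacet
facet normal -0.495 -0.281 0.822
outer loop
vertex 2.126 -1.906 -3.346
vertex 2.711 -1.989 -3.022
vertex 2.391 -1.174 -2.936
endloop
endfacet
facet normal 0.496 0.280 -0.822
outer loop
vertex 3.608 -1.481 -4.509
vertex 3.289 -0.666 -4.424
vertex 4.006 -1.087 -4.135
endloop
endfacet
facet normal 0.637 -0.761 0.124
outer loop
vertex 3.608 -1.481 -4.509
vertex 4.006 -1.087 -4.135
vertex 2.711 -1.989 -3.022
endloop
endfacet
facet normal 0.637 -0.761 0.125
outer loop
vertex 2.711 -1.989 -3.022
vertex 4.006 -1.087 -4.135
vertex 3.108 -1.595 -2.648
endloop
endfacet
facet normal -0.495 -0.281 0.822
outer loop
vertex 2.711 -1.989 -3.022
vertex 3.108 -1.595 -2.648
vertex 2.391 -1.174 -2.936
endloop
endfacet
facet normal 0.496 0.281 -0.822
outer loop
vertex 4.006 -1.087 -4.135
vertex 3.289 -0.666 -4.424
vertex 3.983 -0.446 -3.93
endloop
endfacet
facet normal 0.868 -0.123 0.482
outer loop
vertex 4.006 -1.087 -4.135
vertex 3.983 -0.446 -3.93
vertex 3.108 -1.595 -2.648
endloop
endfacet
facet normal 0.868 -0.125 0.481
outer loop
vertex 3.108 -1.595 -2.648
vertex 3.983 -0.446 -3.93
vertex 3.086 -0.954 -2.442
endloop
endfacet
facet normal -0.495 -0.281 0.822
outer loop
vertex 3.108 -1.595 -2.648
vertex 3.086 -0.954 -2.442
vertex 2.391 -1.174 -2.936
endloop
endfacet

endsolid


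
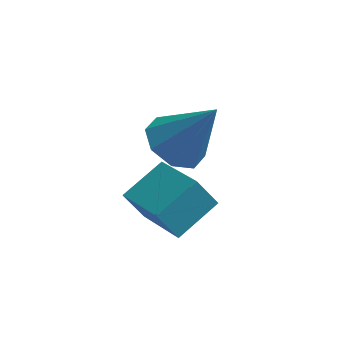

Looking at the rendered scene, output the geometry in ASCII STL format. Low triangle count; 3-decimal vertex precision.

solid 
facet normal -0.595 -0.702 -0.391
outer loop
vertex 0.749 -3.825 3.033
vertex -0.312 -2.536 2.333
vertex 1.277 -3.826 2.231
endloop
endfacet
facet normal 0.586 -0.712 0.387
outer loop
vertex 2.092 -2.864 2.767
vertex 0.749 -3.825 3.033
vertex 1.277 -3.826 2.231
endloop
endfacet
facet normal -0.595 -0.702 -0.391
outer loop
vertex 1.277 -3.826 2.231
vertex -0.312 -2.536 2.333
vertex 0.216 -2.537 1.531
endloop
endfacet
facet normal 0.550 -0.001 -0.835
outer loop
vertex 0.216 -2.537 1.531
vertex 2.092 -2.864 2.767
vertex 1.277 -3.826 2.231
endloop
endfacet
facet normal -0.550 0.001 0.835
outer loop
vertex 0.749 -3.825 3.033
vertex 0.503 -1.574 2.869
vertex -0.312 -2.536 2.333
endloop
endfacet
facet normal 0.586 -0.712 0.387
outer loop
vertex 1.564 -2.863 3.569
vertex 0.749 -3.825 3.033
vertex 2.092 -2.864 2.767
endloop
endfacet
facet normal -0.550 0.001 0.835
outer loop
vertex 1.564 -2.863 3.569
vertex 0.503 -1.574 2.869
vertex 0.749 -3.825 3.033
endloop
endfacet
facet normal -0.586 0.712 -0.387
outer loop
vertex -0.312 -2.536 2.333
vertex 0.503 -1.574 2.869
vertex 0.216 -2.537 1.531
endloop
endfacet
facet normal 0.550 -0.001 -0.835
outer loop
vertex 1.031 -1.575 2.067
vertex 2.092 -2.864 2.767
vertex 0.216 -2.537 1.531
endloop
endfacet
facet normal -0.586 0.712 -0.387
outer loop
vertex 0.216 -2.537 1.531
vertex 0.503 -1.574 2.869
vertex 1.031 -1.575 2.067
endloop
endfacet
facet normal 0.595 0.702 0.391
outer loop
vertex 1.031 -1.575 2.067
vertex 1.564 -2.863 3.569
vertex 2.092 -2.864 2.767
endloop
endfacet
facet normal 0.595 0.702 0.391
outer loop
vertex 0.503 -1.574 2.869
vertex 1.564 -2.863 3.569
vertex 1.031 -1.575 2.067
endloop
endfacet
facet normal -0.556 0.014 -0.831
outer loop
vertex 1.182 0.085 2.394
vertex 0.685 -0.606 2.715
vertex 0.633 0.301 2.765
endloop
endfacet
facet normal 0.468 0.863 0.191
outer loop
vertex 1.182 0.085 2.394
vertex 0.633 0.301 2.765
vertex 1.735 -0.634 4.285
endloop
endfacet
facet normal -0.556 0.014 -0.831
outer loop
vertex 0.633 0.301 2.765
vertex 0.685 -0.606 2.715
vertex 0.115 -0.014 3.106
endloop
endfacet
facet normal -0.111 0.808 0.578
outer loop
vertex 0.633 0.301 2.765
vertex 0.115 -0.014 3.106
vertex 1.735 -0.634 4.285
endloop
endfacet
facet normal -0.555 0.015 -0.832
outer loop
vertex 0.115 -0.014 3.106
vertex 0.685 -0.606 2.715
vertex -0.07 -0.676 3.218
endloop
endfacet
facet normal -0.494 0.277 0.824
outer loop
vertex 0.115 -0.014 3.106
vertex -0.07 -0.676 3.218
vertex 1.735 -0.634 4.285
endloop
endfacet
facet normal -0.555 0.015 -0.831
outer loop
vertex -0.07 -0.676 3.218
vertex 0.685 -0.606 2.715
vertex 0.187 -1.297 3.035
endloop
endfacet
facet normal -0.455 -0.420 0.786
outer loop
vertex -0.07 -0.676 3.218
vertex 0.187 -1.297 3.035
vertex 1.735 -0.634 4.285
endloop
endfacet
facet normal -0.556 0.015 -0.831
outer loop
vertex 0.187 -1.297 3.035
vertex 0.685 -0.606 2.715
vertex 0.736 -1.513 2.664
endloop
endfacet
facet normal -0.017 -0.875 0.485
outer loop
vertex 0.187 -1.297 3.035
vertex 0.736 -1.513 2.664
vertex 1.735 -0.634 4.285
endloop
endfacet
facet normal -0.556 0.015 -0.831
outer loop
vertex 0.736 -1.513 2.664
vertex 0.685 -0.606 2.715
vertex 1.254 -1.198 2.323
endloop
endfacet
facet normal 0.563 -0.820 0.098
outer loop
vertex 0.736 -1.513 2.664
vertex 1.254 -1.198 2.323
vertex 1.735 -0.634 4.285
endloop
endfacet
facet normal -0.557 0.015 -0.831
outer loop
vertex 1.254 -1.198 2.323
vertex 0.685 -0.606 2.715
vertex 1.439 -0.536 2.211
endloop
endfacet
facet normal 0.946 -0.289 -0.149
outer loop
vertex 1.254 -1.198 2.323
vertex 1.439 -0.536 2.211
vertex 1.735 -0.634 4.285
endloop
endfacet
facet normal -0.557 0.014 -0.831
outer loop
vertex 1.439 -0.536 2.211
vertex 0.685 -0.606 2.715
vertex 1.182 0.085 2.394
endloop
endfacet
facet normal 0.906 0.408 -0.110
outer loop
vertex 1.439 -0.536 2.211
vertex 1.182 0.085 2.394
vertex 1.735 -0.634 4.285
endloop
endfacet

endsolid


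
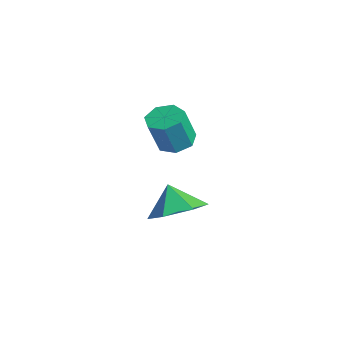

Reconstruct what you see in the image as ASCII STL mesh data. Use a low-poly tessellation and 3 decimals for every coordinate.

solid 
facet normal -0.170 0.353 -0.920
outer loop
vertex 2.068 -3.89 2.669
vertex 1.46 -3.64 2.877
vertex 2.077 -3.33 2.882
endloop
endfacet
facet normal 0.985 0.046 -0.164
outer loop
vertex 2.068 -3.89 2.669
vertex 2.077 -3.33 2.882
vertex 2.309 -4.391 3.976
endloop
endfacet
facet normal 0.986 0.048 -0.163
outer loop
vertex 2.309 -4.391 3.976
vertex 2.077 -3.33 2.882
vertex 2.317 -3.831 4.189
endloop
endfacet
facet normal 0.168 -0.353 0.921
outer loop
vertex 2.309 -4.391 3.976
vertex 2.317 -3.831 4.189
vertex 1.7 -4.14 4.183
endloop
endfacet
facet normal -0.170 0.352 -0.920
outer loop
vertex 2.077 -3.33 2.882
vertex 1.46 -3.64 2.877
vertex 1.62 -3.004 3.091
endloop
endfacet
facet normal 0.624 0.761 0.177
outer loop
vertex 2.077 -3.33 2.882
vertex 1.62 -3.004 3.091
vertex 2.317 -3.831 4.189
endloop
endfacet
facet normal 0.625 0.761 0.176
outer loop
vertex 2.317 -3.831 4.189
vertex 1.62 -3.004 3.091
vertex 1.861 -3.505 4.398
endloop
endfacet
facet normal 0.168 -0.354 0.920
outer loop
vertex 2.317 -3.831 4.189
vertex 1.861 -3.505 4.398
vertex 1.7 -4.14 4.183
endloop
endfacet
facet normal -0.169 0.352 -0.920
outer loop
vertex 1.62 -3.004 3.091
vertex 1.46 -3.64 2.877
vertex 1.043 -3.156 3.139
endloop
endfacet
facet normal -0.205 0.901 0.383
outer loop
vertex 1.62 -3.004 3.091
vertex 1.043 -3.156 3.139
vertex 1.861 -3.505 4.398
endloop
endfacet
facet normal -0.206 0.900 0.383
outer loop
vertex 1.861 -3.505 4.398
vertex 1.043 -3.156 3.139
vertex 1.284 -3.657 4.445
endloop
endfacet
facet normal 0.168 -0.354 0.920
outer loop
vertex 1.861 -3.505 4.398
vertex 1.284 -3.657 4.445
vertex 1.7 -4.14 4.183
endloop
endfacet
facet normal -0.168 0.353 -0.920
outer loop
vertex 1.043 -3.156 3.139
vertex 1.46 -3.64 2.877
vertex 0.78 -3.672 2.989
endloop
endfacet
facet normal -0.882 0.362 0.302
outer loop
vertex 1.043 -3.156 3.139
vertex 0.78 -3.672 2.989
vertex 1.284 -3.657 4.445
endloop
endfacet
facet normal -0.881 0.364 0.301
outer loop
vertex 1.284 -3.657 4.445
vertex 0.78 -3.672 2.989
vertex 1.02 -4.173 4.296
endloop
endfacet
facet normal 0.170 -0.353 0.920
outer loop
vertex 1.284 -3.657 4.445
vertex 1.02 -4.173 4.296
vertex 1.7 -4.14 4.183
endloop
endfacet
facet normal -0.168 0.353 -0.920
outer loop
vertex 0.78 -3.672 2.989
vertex 1.46 -3.64 2.877
vertex 1.028 -4.164 2.755
endloop
endfacet
facet normal -0.894 -0.447 -0.007
outer loop
vertex 0.78 -3.672 2.989
vertex 1.028 -4.164 2.755
vertex 1.02 -4.173 4.296
endloop
endfacet
facet normal -0.894 -0.449 -0.007
outer loop
vertex 1.02 -4.173 4.296
vertex 1.028 -4.164 2.755
vertex 1.269 -4.665 4.062
endloop
endfacet
facet normal 0.170 -0.352 0.921
outer loop
vertex 1.02 -4.173 4.296
vertex 1.269 -4.665 4.062
vertex 1.7 -4.14 4.183
endloop
endfacet
facet normal -0.169 0.354 -0.920
outer loop
vertex 1.028 -4.164 2.755
vertex 1.46 -3.64 2.877
vertex 1.602 -4.261 2.612
endloop
endfacet
facet normal -0.233 -0.922 -0.310
outer loop
vertex 1.028 -4.164 2.755
vertex 1.602 -4.261 2.612
vertex 1.269 -4.665 4.062
endloop
endfacet
facet normal -0.233 -0.922 -0.310
outer loop
vertex 1.269 -4.665 4.062
vertex 1.602 -4.261 2.612
vertex 1.842 -4.762 3.919
endloop
endfacet
facet normal 0.170 -0.352 0.920
outer loop
vertex 1.269 -4.665 4.062
vertex 1.842 -4.762 3.919
vertex 1.7 -4.14 4.183
endloop
endfacet
facet normal -0.169 0.354 -0.920
outer loop
vertex 1.602 -4.261 2.612
vertex 1.46 -3.64 2.877
vertex 2.068 -3.89 2.669
endloop
endfacet
facet normal 0.604 -0.701 -0.380
outer loop
vertex 1.602 -4.261 2.612
vertex 2.068 -3.89 2.669
vertex 1.842 -4.762 3.919
endloop
endfacet
facet normal 0.603 -0.701 -0.380
outer loop
vertex 1.842 -4.762 3.919
vertex 2.068 -3.89 2.669
vertex 2.309 -4.391 3.976
endloop
endfacet
facet normal 0.168 -0.352 0.921
outer loop
vertex 1.842 -4.762 3.919
vertex 2.309 -4.391 3.976
vertex 1.7 -4.14 4.183
endloop
endfacet
facet normal 0.532 0.096 -0.841
outer loop
vertex 2.471 -3.43 0.125
vertex 1.611 -3.633 -0.442
vertex 1.846 -2.644 -0.18
endloop
endfacet
facet normal 0.149 0.458 0.876
outer loop
vertex 2.471 -3.43 0.125
vertex 1.846 -2.644 -0.18
vertex 0.989 -3.747 0.542
endloop
endfacet
facet normal 0.532 0.096 -0.841
outer loop
vertex 1.846 -2.644 -0.18
vertex 1.611 -3.633 -0.442
vertex 0.986 -2.847 -0.747
endloop
endfacet
facet normal -0.496 0.711 0.498
outer loop
vertex 1.846 -2.644 -0.18
vertex 0.986 -2.847 -0.747
vertex 0.989 -3.747 0.542
endloop
endfacet
facet normal 0.533 0.097 -0.841
outer loop
vertex 0.986 -2.847 -0.747
vertex 1.611 -3.633 -0.442
vertex 0.752 -3.836 -1.01
endloop
endfacet
facet normal -0.971 0.193 0.137
outer loop
vertex 0.986 -2.847 -0.747
vertex 0.752 -3.836 -1.01
vertex 0.989 -3.747 0.542
endloop
endfacet
facet normal 0.533 0.096 -0.841
outer loop
vertex 0.752 -3.836 -1.01
vertex 1.611 -3.633 -0.442
vertex 1.377 -4.623 -0.704
endloop
endfacet
facet normal -0.802 -0.577 0.156
outer loop
vertex 0.752 -3.836 -1.01
vertex 1.377 -4.623 -0.704
vertex 0.989 -3.747 0.542
endloop
endfacet
facet normal 0.532 0.097 -0.841
outer loop
vertex 1.377 -4.623 -0.704
vertex 1.611 -3.633 -0.442
vertex 2.237 -4.419 -0.137
endloop
endfacet
facet normal -0.156 -0.830 0.535
outer loop
vertex 1.377 -4.623 -0.704
vertex 2.237 -4.419 -0.137
vertex 0.989 -3.747 0.542
endloop
endfacet
facet normal 0.532 0.097 -0.841
outer loop
vertex 2.237 -4.419 -0.137
vertex 1.611 -3.633 -0.442
vertex 2.471 -3.43 0.125
endloop
endfacet
facet normal 0.319 -0.312 0.895
outer loop
vertex 2.237 -4.419 -0.137
vertex 2.471 -3.43 0.125
vertex 0.989 -3.747 0.542
endloop
endfacet

endsolid


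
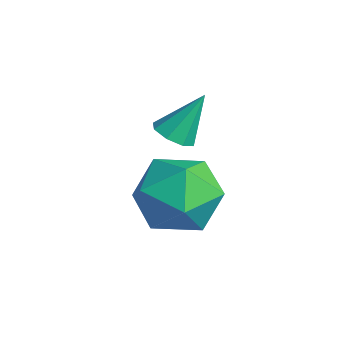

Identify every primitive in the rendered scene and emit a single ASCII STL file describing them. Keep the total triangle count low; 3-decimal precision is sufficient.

solid 
facet normal -0.057 -0.544 -0.837
outer loop
vertex 2.534 -0.691 -0.148
vertex 2.025 -0.661 -0.133
vertex 2.397 -0.38 -0.341
endloop
endfacet
facet normal 0.895 0.440 0.075
outer loop
vertex 2.534 -0.691 -0.148
vertex 2.397 -0.38 -0.341
vertex 2.095 0.021 0.913
endloop
endfacet
facet normal -0.057 -0.545 -0.837
outer loop
vertex 2.397 -0.38 -0.341
vertex 2.025 -0.661 -0.133
vertex 2.042 -0.234 -0.412
endloop
endfacet
facet normal 0.406 0.894 -0.188
outer loop
vertex 2.397 -0.38 -0.341
vertex 2.042 -0.234 -0.412
vertex 2.095 0.021 0.913
endloop
endfacet
facet normal -0.056 -0.545 -0.837
outer loop
vertex 2.042 -0.234 -0.412
vertex 2.025 -0.661 -0.133
vertex 1.677 -0.338 -0.32
endloop
endfacet
facet normal -0.309 0.936 -0.168
outer loop
vertex 2.042 -0.234 -0.412
vertex 1.677 -0.338 -0.32
vertex 2.095 0.021 0.913
endloop
endfacet
facet normal -0.058 -0.546 -0.836
outer loop
vertex 1.677 -0.338 -0.32
vertex 2.025 -0.661 -0.133
vertex 1.516 -0.63 -0.118
endloop
endfacet
facet normal -0.830 0.543 0.123
outer loop
vertex 1.677 -0.338 -0.32
vertex 1.516 -0.63 -0.118
vertex 2.095 0.021 0.913
endloop
endfacet
facet normal -0.058 -0.545 -0.837
outer loop
vertex 1.516 -0.63 -0.118
vertex 2.025 -0.661 -0.133
vertex 1.653 -0.941 0.075
endloop
endfacet
facet normal -0.855 -0.057 0.516
outer loop
vertex 1.516 -0.63 -0.118
vertex 1.653 -0.941 0.075
vertex 2.095 0.021 0.913
endloop
endfacet
facet normal -0.057 -0.545 -0.836
outer loop
vertex 1.653 -0.941 0.075
vertex 2.025 -0.661 -0.133
vertex 2.008 -1.087 0.146
endloop
endfacet
facet normal -0.366 -0.510 0.779
outer loop
vertex 1.653 -0.941 0.075
vertex 2.008 -1.087 0.146
vertex 2.095 0.021 0.913
endloop
endfacet
facet normal -0.056 -0.545 -0.836
outer loop
vertex 2.008 -1.087 0.146
vertex 2.025 -0.661 -0.133
vertex 2.372 -0.983 0.054
endloop
endfacet
facet normal 0.349 -0.552 0.757
outer loop
vertex 2.008 -1.087 0.146
vertex 2.372 -0.983 0.054
vertex 2.095 0.021 0.913
endloop
endfacet
facet normal -0.057 -0.546 -0.836
outer loop
vertex 2.372 -0.983 0.054
vertex 2.025 -0.661 -0.133
vertex 2.534 -0.691 -0.148
endloop
endfacet
facet normal 0.870 -0.160 0.467
outer loop
vertex 2.372 -0.983 0.054
vertex 2.534 -0.691 -0.148
vertex 2.095 0.021 0.913
endloop
endfacet
facet normal -0.566 0.822 -0.055
outer loop
vertex 3.859 -0.639 -0.879
vertex 3.039 -1.186 -0.613
vertex 3.613 -0.743 0.105
endloop
endfacet
facet normal 0.104 0.986 0.130
outer loop
vertex 3.859 -0.639 -0.879
vertex 3.613 -0.743 0.105
vertex 4.588 -0.807 -0.186
endloop
endfacet
facet normal 0.538 0.750 -0.385
outer loop
vertex 3.859 -0.639 -0.879
vertex 4.588 -0.807 -0.186
vertex 4.618 -1.289 -1.084
endloop
endfacet
facet normal 0.137 0.440 -0.887
outer loop
vertex 3.859 -0.639 -0.879
vertex 4.618 -1.289 -1.084
vertex 3.661 -1.523 -1.348
endloop
endfacet
facet normal -0.545 0.485 -0.684
outer loop
vertex 3.859 -0.639 -0.879
vertex 3.661 -1.523 -1.348
vertex 3.039 -1.186 -0.613
endloop
endfacet
facet normal 0.259 0.632 0.730
outer loop
vertex 4.588 -0.807 -0.186
vertex 3.613 -0.743 0.105
vertex 4.219 -1.457 0.508
endloop
endfacet
facet normal -0.824 0.368 0.431
outer loop
vertex 3.613 -0.743 0.105
vertex 3.039 -1.186 -0.613
vertex 3.262 -1.691 0.244
endloop
endfacet
facet normal -0.790 -0.178 -0.587
outer loop
vertex 3.039 -1.186 -0.613
vertex 3.661 -1.523 -1.348
vertex 3.292 -2.173 -0.654
endloop
endfacet
facet normal 0.314 -0.251 -0.916
outer loop
vertex 3.661 -1.523 -1.348
vertex 4.618 -1.289 -1.084
vertex 4.267 -2.237 -0.945
endloop
endfacet
facet normal 0.963 0.251 -0.103
outer loop
vertex 4.618 -1.289 -1.084
vertex 4.588 -0.807 -0.186
vertex 4.841 -1.794 -0.227
endloop
endfacet
facet normal -0.137 -0.440 0.887
outer loop
vertex 4.021 -2.341 0.039
vertex 4.219 -1.457 0.508
vertex 3.262 -1.691 0.244
endloop
endfacet
facet normal -0.538 -0.750 0.385
outer loop
vertex 4.021 -2.341 0.039
vertex 3.262 -1.691 0.244
vertex 3.292 -2.173 -0.654
endloop
endfacet
facet normal -0.104 -0.986 -0.130
outer loop
vertex 4.021 -2.341 0.039
vertex 3.292 -2.173 -0.654
vertex 4.267 -2.237 -0.945
endloop
endfacet
facet normal 0.566 -0.822 0.055
outer loop
vertex 4.021 -2.341 0.039
vertex 4.267 -2.237 -0.945
vertex 4.841 -1.794 -0.227
endloop
endfacet
facet normal 0.545 -0.485 0.684
outer loop
vertex 4.021 -2.341 0.039
vertex 4.841 -1.794 -0.227
vertex 4.219 -1.457 0.508
endloop
endfacet
facet normal -0.314 0.251 0.916
outer loop
vertex 3.262 -1.691 0.244
vertex 4.219 -1.457 0.508
vertex 3.613 -0.743 0.105
endloop
endfacet
facet normal -0.963 -0.251 0.103
outer loop
vertex 3.292 -2.173 -0.654
vertex 3.262 -1.691 0.244
vertex 3.039 -1.186 -0.613
endloop
endfacet
facet normal -0.259 -0.632 -0.730
outer loop
vertex 4.267 -2.237 -0.945
vertex 3.292 -2.173 -0.654
vertex 3.661 -1.523 -1.348
endloop
endfacet
facet normal 0.824 -0.368 -0.431
outer loop
vertex 4.841 -1.794 -0.227
vertex 4.267 -2.237 -0.945
vertex 4.618 -1.289 -1.084
endloop
endfacet
facet normal 0.790 0.178 0.587
outer loop
vertex 4.219 -1.457 0.508
vertex 4.841 -1.794 -0.227
vertex 4.588 -0.807 -0.186
endloop
endfacet

endsolid


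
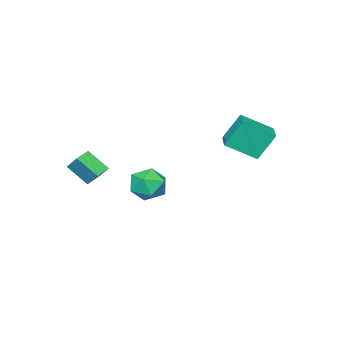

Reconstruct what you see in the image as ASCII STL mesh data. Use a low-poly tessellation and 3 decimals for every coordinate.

solid 
facet normal -0.577 0.476 0.664
outer loop
vertex -0.975 -1.321 -3.52
vertex -0.248 -1.596 -2.692
vertex -0.112 -0.627 -3.268
endloop
endfacet
facet normal -0.630 0.776 0.019
outer loop
vertex -0.975 -1.321 -3.52
vertex -0.112 -0.627 -3.268
vertex -0.385 -0.822 -4.353
endloop
endfacet
facet normal -0.855 0.277 -0.439
outer loop
vertex -0.975 -1.321 -3.52
vertex -0.385 -0.822 -4.353
vertex -0.69 -1.912 -4.447
endloop
endfacet
facet normal -0.940 -0.332 -0.078
outer loop
vertex -0.975 -1.321 -3.52
vertex -0.69 -1.912 -4.447
vertex -0.606 -2.39 -3.421
endloop
endfacet
facet normal -0.768 -0.209 0.605
outer loop
vertex -0.975 -1.321 -3.52
vertex -0.606 -2.39 -3.421
vertex -0.248 -1.596 -2.692
endloop
endfacet
facet normal 0.024 0.983 -0.183
outer loop
vertex -0.385 -0.822 -4.353
vertex -0.112 -0.627 -3.268
vertex 0.706 -0.79 -4.039
endloop
endfacet
facet normal 0.109 0.497 0.861
outer loop
vertex -0.112 -0.627 -3.268
vertex -0.248 -1.596 -2.692
vertex 0.79 -1.268 -3.013
endloop
endfacet
facet normal -0.202 -0.611 0.765
outer loop
vertex -0.248 -1.596 -2.692
vertex -0.606 -2.39 -3.421
vertex 0.485 -2.358 -3.107
endloop
endfacet
facet normal -0.480 -0.810 -0.338
outer loop
vertex -0.606 -2.39 -3.421
vertex -0.69 -1.912 -4.447
vertex 0.212 -2.553 -4.192
endloop
endfacet
facet normal -0.341 0.175 -0.924
outer loop
vertex -0.69 -1.912 -4.447
vertex -0.385 -0.822 -4.353
vertex 0.348 -1.584 -4.768
endloop
endfacet
facet normal 0.940 0.332 0.078
outer loop
vertex 1.075 -1.859 -3.94
vertex 0.706 -0.79 -4.039
vertex 0.79 -1.268 -3.013
endloop
endfacet
facet normal 0.855 -0.277 0.439
outer loop
vertex 1.075 -1.859 -3.94
vertex 0.79 -1.268 -3.013
vertex 0.485 -2.358 -3.107
endloop
endfacet
facet normal 0.630 -0.776 -0.019
outer loop
vertex 1.075 -1.859 -3.94
vertex 0.485 -2.358 -3.107
vertex 0.212 -2.553 -4.192
endloop
endfacet
facet normal 0.577 -0.476 -0.664
outer loop
vertex 1.075 -1.859 -3.94
vertex 0.212 -2.553 -4.192
vertex 0.348 -1.584 -4.768
endloop
endfacet
facet normal 0.768 0.209 -0.605
outer loop
vertex 1.075 -1.859 -3.94
vertex 0.348 -1.584 -4.768
vertex 0.706 -0.79 -4.039
endloop
endfacet
facet normal 0.480 0.810 0.338
outer loop
vertex 0.79 -1.268 -3.013
vertex 0.706 -0.79 -4.039
vertex -0.112 -0.627 -3.268
endloop
endfacet
facet normal 0.341 -0.175 0.924
outer loop
vertex 0.485 -2.358 -3.107
vertex 0.79 -1.268 -3.013
vertex -0.248 -1.596 -2.692
endloop
endfacet
facet normal -0.024 -0.983 0.183
outer loop
vertex 0.212 -2.553 -4.192
vertex 0.485 -2.358 -3.107
vertex -0.606 -2.39 -3.421
endloop
endfacet
facet normal -0.109 -0.497 -0.861
outer loop
vertex 0.348 -1.584 -4.768
vertex 0.212 -2.553 -4.192
vertex -0.69 -1.912 -4.447
endloop
endfacet
facet normal 0.202 0.611 -0.765
outer loop
vertex 0.706 -0.79 -4.039
vertex 0.348 -1.584 -4.768
vertex -0.385 -0.822 -4.353
endloop
endfacet
facet normal -0.973 -0.079 0.216
outer loop
vertex 3.692 -2.266 -0.313
vertex 3.385 -1.179 -1.299
vertex 3.569 -3.073 -1.165
endloop
endfacet
facet normal 0.204 -0.725 0.657
outer loop
vertex 4.455 -3.001 -1.361
vertex 3.692 -2.266 -0.313
vertex 3.569 -3.073 -1.165
endloop
endfacet
facet normal -0.973 -0.079 0.216
outer loop
vertex 3.569 -3.073 -1.165
vertex 3.385 -1.179 -1.299
vertex 3.262 -1.986 -2.151
endloop
endfacet
facet normal -0.104 -0.684 -0.722
outer loop
vertex 3.262 -1.986 -2.151
vertex 4.455 -3.001 -1.361
vertex 3.569 -3.073 -1.165
endloop
endfacet
facet normal 0.104 0.684 0.722
outer loop
vertex 3.692 -2.266 -0.313
vertex 4.271 -1.107 -1.495
vertex 3.385 -1.179 -1.299
endloop
endfacet
facet normal 0.204 -0.725 0.657
outer loop
vertex 4.578 -2.194 -0.509
vertex 3.692 -2.266 -0.313
vertex 4.455 -3.001 -1.361
endloop
endfacet
facet normal 0.104 0.684 0.722
outer loop
vertex 4.578 -2.194 -0.509
vertex 4.271 -1.107 -1.495
vertex 3.692 -2.266 -0.313
endloop
endfacet
facet normal -0.204 0.725 -0.657
outer loop
vertex 3.385 -1.179 -1.299
vertex 4.271 -1.107 -1.495
vertex 3.262 -1.986 -2.151
endloop
endfacet
facet normal -0.104 -0.684 -0.722
outer loop
vertex 4.148 -1.914 -2.347
vertex 4.455 -3.001 -1.361
vertex 3.262 -1.986 -2.151
endloop
endfacet
facet normal -0.204 0.725 -0.657
outer loop
vertex 3.262 -1.986 -2.151
vertex 4.271 -1.107 -1.495
vertex 4.148 -1.914 -2.347
endloop
endfacet
facet normal 0.973 0.079 -0.216
outer loop
vertex 4.148 -1.914 -2.347
vertex 4.578 -2.194 -0.509
vertex 4.455 -3.001 -1.361
endloop
endfacet
facet normal 0.973 0.079 -0.216
outer loop
vertex 4.271 -1.107 -1.495
vertex 4.578 -2.194 -0.509
vertex 4.148 -1.914 -2.347
endloop
endfacet
facet normal -0.568 0.652 -0.503
outer loop
vertex -2.714 4.268 0.992
vertex -1.713 5.2 1.07
vertex -2.046 3.678 -0.526
endloop
endfacet
facet normal -0.730 -0.681 -0.057
outer loop
vertex -0.967 2.44 0.43
vertex -2.714 4.268 0.992
vertex -2.046 3.678 -0.526
endloop
endfacet
facet normal -0.568 0.652 -0.503
outer loop
vertex -2.046 3.678 -0.526
vertex -1.713 5.2 1.07
vertex -1.045 4.61 -0.448
endloop
endfacet
facet normal 0.379 -0.335 -0.862
outer loop
vertex -1.045 4.61 -0.448
vertex -0.967 2.44 0.43
vertex -2.046 3.678 -0.526
endloop
endfacet
facet normal -0.379 0.335 0.862
outer loop
vertex -2.714 4.268 0.992
vertex -0.634 3.962 2.026
vertex -1.713 5.2 1.07
endloop
endfacet
facet normal -0.730 -0.681 -0.057
outer loop
vertex -1.635 3.03 1.948
vertex -2.714 4.268 0.992
vertex -0.967 2.44 0.43
endloop
endfacet
facet normal -0.379 0.335 0.862
outer loop
vertex -1.635 3.03 1.948
vertex -0.634 3.962 2.026
vertex -2.714 4.268 0.992
endloop
endfacet
facet normal 0.730 0.681 0.057
outer loop
vertex -1.713 5.2 1.07
vertex -0.634 3.962 2.026
vertex -1.045 4.61 -0.448
endloop
endfacet
facet normal 0.379 -0.335 -0.862
outer loop
vertex 0.034 3.372 0.508
vertex -0.967 2.44 0.43
vertex -1.045 4.61 -0.448
endloop
endfacet
facet normal 0.730 0.681 0.057
outer loop
vertex -1.045 4.61 -0.448
vertex -0.634 3.962 2.026
vertex 0.034 3.372 0.508
endloop
endfacet
facet normal 0.568 -0.652 0.503
outer loop
vertex 0.034 3.372 0.508
vertex -1.635 3.03 1.948
vertex -0.967 2.44 0.43
endloop
endfacet
facet normal 0.568 -0.652 0.503
outer loop
vertex -0.634 3.962 2.026
vertex -1.635 3.03 1.948
vertex 0.034 3.372 0.508
endloop
endfacet

endsolid


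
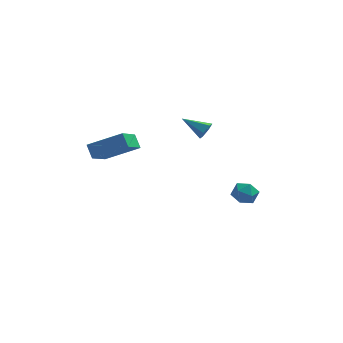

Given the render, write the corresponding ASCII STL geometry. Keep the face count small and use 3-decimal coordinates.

solid 
facet normal -0.289 -0.087 0.953
outer loop
vertex 3.531 0.991 -3.152
vertex 3.607 0.144 -3.206
vertex 4.272 0.617 -2.961
endloop
endfacet
facet normal 0.050 0.532 0.845
outer loop
vertex 3.531 0.991 -3.152
vertex 4.272 0.617 -2.961
vertex 4.263 1.338 -3.414
endloop
endfacet
facet normal -0.301 0.891 0.339
outer loop
vertex 3.531 0.991 -3.152
vertex 4.263 1.338 -3.414
vertex 3.593 1.311 -3.939
endloop
endfacet
facet normal -0.859 0.494 0.133
outer loop
vertex 3.531 0.991 -3.152
vertex 3.593 1.311 -3.939
vertex 3.188 0.573 -3.811
endloop
endfacet
facet normal -0.852 -0.109 0.513
outer loop
vertex 3.531 0.991 -3.152
vertex 3.188 0.573 -3.811
vertex 3.607 0.144 -3.206
endloop
endfacet
facet normal 0.702 0.385 0.599
outer loop
vertex 4.263 1.338 -3.414
vertex 4.272 0.617 -2.961
vertex 4.792 0.707 -3.629
endloop
endfacet
facet normal 0.154 -0.616 0.772
outer loop
vertex 4.272 0.617 -2.961
vertex 3.607 0.144 -3.206
vertex 4.387 -0.031 -3.501
endloop
endfacet
facet normal -0.755 -0.653 0.060
outer loop
vertex 3.607 0.144 -3.206
vertex 3.188 0.573 -3.811
vertex 3.717 -0.058 -4.026
endloop
endfacet
facet normal -0.767 0.325 -0.553
outer loop
vertex 3.188 0.573 -3.811
vertex 3.593 1.311 -3.939
vertex 3.708 0.663 -4.479
endloop
endfacet
facet normal 0.134 0.966 -0.220
outer loop
vertex 3.593 1.311 -3.939
vertex 4.263 1.338 -3.414
vertex 4.373 1.136 -4.234
endloop
endfacet
facet normal 0.859 -0.494 -0.133
outer loop
vertex 4.449 0.289 -4.288
vertex 4.792 0.707 -3.629
vertex 4.387 -0.031 -3.501
endloop
endfacet
facet normal 0.301 -0.891 -0.339
outer loop
vertex 4.449 0.289 -4.288
vertex 4.387 -0.031 -3.501
vertex 3.717 -0.058 -4.026
endloop
endfacet
facet normal -0.050 -0.532 -0.845
outer loop
vertex 4.449 0.289 -4.288
vertex 3.717 -0.058 -4.026
vertex 3.708 0.663 -4.479
endloop
endfacet
facet normal 0.289 0.087 -0.953
outer loop
vertex 4.449 0.289 -4.288
vertex 3.708 0.663 -4.479
vertex 4.373 1.136 -4.234
endloop
endfacet
facet normal 0.852 0.109 -0.513
outer loop
vertex 4.449 0.289 -4.288
vertex 4.373 1.136 -4.234
vertex 4.792 0.707 -3.629
endloop
endfacet
facet normal 0.767 -0.325 0.553
outer loop
vertex 4.387 -0.031 -3.501
vertex 4.792 0.707 -3.629
vertex 4.272 0.617 -2.961
endloop
endfacet
facet normal -0.134 -0.966 0.220
outer loop
vertex 3.717 -0.058 -4.026
vertex 4.387 -0.031 -3.501
vertex 3.607 0.144 -3.206
endloop
endfacet
facet normal -0.702 -0.385 -0.599
outer loop
vertex 3.708 0.663 -4.479
vertex 3.717 -0.058 -4.026
vertex 3.188 0.573 -3.811
endloop
endfacet
facet normal -0.154 0.616 -0.772
outer loop
vertex 4.373 1.136 -4.234
vertex 3.708 0.663 -4.479
vertex 3.593 1.311 -3.939
endloop
endfacet
facet normal 0.755 0.653 -0.060
outer loop
vertex 4.792 0.707 -3.629
vertex 4.373 1.136 -4.234
vertex 4.263 1.338 -3.414
endloop
endfacet
facet normal 0.854 -0.328 -0.404
outer loop
vertex 2.109 1.486 1.352
vertex 1.789 1.1 0.988
vertex 1.917 1.674 0.793
endloop
endfacet
facet normal 0.123 0.953 0.278
outer loop
vertex 2.109 1.486 1.352
vertex 1.917 1.674 0.793
vertex 0.431 1.62 1.632
endloop
endfacet
facet normal 0.853 -0.328 -0.406
outer loop
vertex 1.917 1.674 0.793
vertex 1.789 1.1 0.988
vertex 1.596 1.288 0.43
endloop
endfacet
facet normal -0.330 0.778 -0.535
outer loop
vertex 1.917 1.674 0.793
vertex 1.596 1.288 0.43
vertex 0.431 1.62 1.632
endloop
endfacet
facet normal 0.853 -0.327 -0.405
outer loop
vertex 1.596 1.288 0.43
vertex 1.789 1.1 0.988
vertex 1.468 0.714 0.624
endloop
endfacet
facet normal -0.726 -0.069 -0.684
outer loop
vertex 1.596 1.288 0.43
vertex 1.468 0.714 0.624
vertex 0.431 1.62 1.632
endloop
endfacet
facet normal 0.853 -0.327 -0.405
outer loop
vertex 1.468 0.714 0.624
vertex 1.789 1.1 0.988
vertex 1.661 0.525 1.183
endloop
endfacet
facet normal -0.669 -0.743 -0.020
outer loop
vertex 1.468 0.714 0.624
vertex 1.661 0.525 1.183
vertex 0.431 1.62 1.632
endloop
endfacet
facet normal 0.854 -0.327 -0.404
outer loop
vertex 1.661 0.525 1.183
vertex 1.789 1.1 0.988
vertex 1.981 0.912 1.546
endloop
endfacet
facet normal -0.215 -0.568 0.795
outer loop
vertex 1.661 0.525 1.183
vertex 1.981 0.912 1.546
vertex 0.431 1.62 1.632
endloop
endfacet
facet normal 0.854 -0.327 -0.404
outer loop
vertex 1.981 0.912 1.546
vertex 1.789 1.1 0.988
vertex 2.109 1.486 1.352
endloop
endfacet
facet normal 0.180 0.279 0.943
outer loop
vertex 1.981 0.912 1.546
vertex 2.109 1.486 1.352
vertex 0.431 1.62 1.632
endloop
endfacet
facet normal -0.355 0.605 0.712
outer loop
vertex -4.248 -4.156 2.98
vertex -2.369 -4.181 3.938
vertex -3.722 -2.676 1.985
endloop
endfacet
facet normal -0.891 0.011 -0.454
outer loop
vertex -3.391 -3.239 1.322
vertex -4.248 -4.156 2.98
vertex -3.722 -2.676 1.985
endloop
endfacet
facet normal -0.355 0.605 0.712
outer loop
vertex -3.722 -2.676 1.985
vertex -2.369 -4.181 3.938
vertex -1.842 -2.701 2.943
endloop
endfacet
facet normal 0.283 0.796 -0.535
outer loop
vertex -1.842 -2.701 2.943
vertex -3.391 -3.239 1.322
vertex -3.722 -2.676 1.985
endloop
endfacet
facet normal -0.283 -0.796 0.535
outer loop
vertex -4.248 -4.156 2.98
vertex -2.038 -4.744 3.275
vertex -2.369 -4.181 3.938
endloop
endfacet
facet normal -0.891 0.012 -0.454
outer loop
vertex -3.918 -4.719 2.317
vertex -4.248 -4.156 2.98
vertex -3.391 -3.239 1.322
endloop
endfacet
facet normal -0.283 -0.796 0.535
outer loop
vertex -3.918 -4.719 2.317
vertex -2.038 -4.744 3.275
vertex -4.248 -4.156 2.98
endloop
endfacet
facet normal 0.891 -0.012 0.455
outer loop
vertex -2.369 -4.181 3.938
vertex -2.038 -4.744 3.275
vertex -1.842 -2.701 2.943
endloop
endfacet
facet normal 0.283 0.796 -0.535
outer loop
vertex -1.512 -3.264 2.28
vertex -3.391 -3.239 1.322
vertex -1.842 -2.701 2.943
endloop
endfacet
facet normal 0.891 -0.012 0.454
outer loop
vertex -1.842 -2.701 2.943
vertex -2.038 -4.744 3.275
vertex -1.512 -3.264 2.28
endloop
endfacet
facet normal 0.355 -0.605 -0.712
outer loop
vertex -1.512 -3.264 2.28
vertex -3.918 -4.719 2.317
vertex -3.391 -3.239 1.322
endloop
endfacet
facet normal 0.355 -0.605 -0.713
outer loop
vertex -2.038 -4.744 3.275
vertex -3.918 -4.719 2.317
vertex -1.512 -3.264 2.28
endloop
endfacet

endsolid


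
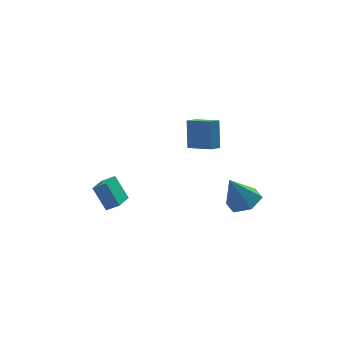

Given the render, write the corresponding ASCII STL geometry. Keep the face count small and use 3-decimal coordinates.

solid 
facet normal -0.592 0.750 -0.296
outer loop
vertex 1.201 -2.279 1.549
vertex 1.855 -1.876 1.261
vertex 0.987 -3.082 -0.059
endloop
endfacet
facet normal -0.797 -0.491 0.351
outer loop
vertex 1.905 -4.244 0.399
vertex 1.201 -2.279 1.549
vertex 0.987 -3.082 -0.059
endloop
endfacet
facet normal -0.593 0.749 -0.295
outer loop
vertex 0.987 -3.082 -0.059
vertex 1.855 -1.876 1.261
vertex 1.64 -2.679 -0.347
endloop
endfacet
facet normal -0.118 -0.444 -0.888
outer loop
vertex 1.64 -2.679 -0.347
vertex 1.905 -4.244 0.399
vertex 0.987 -3.082 -0.059
endloop
endfacet
facet normal 0.118 0.443 0.889
outer loop
vertex 1.201 -2.279 1.549
vertex 2.773 -3.038 1.719
vertex 1.855 -1.876 1.261
endloop
endfacet
facet normal -0.797 -0.491 0.352
outer loop
vertex 2.12 -3.441 2.007
vertex 1.201 -2.279 1.549
vertex 1.905 -4.244 0.399
endloop
endfacet
facet normal 0.118 0.444 0.888
outer loop
vertex 2.12 -3.441 2.007
vertex 2.773 -3.038 1.719
vertex 1.201 -2.279 1.549
endloop
endfacet
facet normal 0.797 0.491 -0.352
outer loop
vertex 1.855 -1.876 1.261
vertex 2.773 -3.038 1.719
vertex 1.64 -2.679 -0.347
endloop
endfacet
facet normal -0.118 -0.443 -0.888
outer loop
vertex 2.559 -3.841 0.111
vertex 1.905 -4.244 0.399
vertex 1.64 -2.679 -0.347
endloop
endfacet
facet normal 0.797 0.492 -0.352
outer loop
vertex 1.64 -2.679 -0.347
vertex 2.773 -3.038 1.719
vertex 2.559 -3.841 0.111
endloop
endfacet
facet normal 0.592 -0.750 0.295
outer loop
vertex 2.559 -3.841 0.111
vertex 2.12 -3.441 2.007
vertex 1.905 -4.244 0.399
endloop
endfacet
facet normal 0.593 -0.749 0.295
outer loop
vertex 2.773 -3.038 1.719
vertex 2.12 -3.441 2.007
vertex 2.559 -3.841 0.111
endloop
endfacet
facet normal 0.424 -0.032 -0.905
outer loop
vertex 4.785 -3.396 -4.028
vertex 3.95 -3.973 -4.399
vertex 3.926 -2.894 -4.449
endloop
endfacet
facet normal 0.216 0.817 0.534
outer loop
vertex 4.785 -3.396 -4.028
vertex 3.926 -2.894 -4.449
vertex 3.09 -3.907 -2.561
endloop
endfacet
facet normal 0.424 -0.033 -0.905
outer loop
vertex 3.926 -2.894 -4.449
vertex 3.95 -3.973 -4.399
vertex 3.091 -3.471 -4.819
endloop
endfacet
facet normal -0.606 0.781 0.151
outer loop
vertex 3.926 -2.894 -4.449
vertex 3.091 -3.471 -4.819
vertex 3.09 -3.907 -2.561
endloop
endfacet
facet normal 0.424 -0.032 -0.905
outer loop
vertex 3.091 -3.471 -4.819
vertex 3.95 -3.973 -4.399
vertex 3.116 -4.55 -4.769
endloop
endfacet
facet normal -1.000 -0.023 -0.005
outer loop
vertex 3.091 -3.471 -4.819
vertex 3.116 -4.55 -4.769
vertex 3.09 -3.907 -2.561
endloop
endfacet
facet normal 0.424 -0.032 -0.905
outer loop
vertex 3.116 -4.55 -4.769
vertex 3.95 -3.973 -4.399
vertex 3.975 -5.051 -4.349
endloop
endfacet
facet normal -0.570 -0.790 0.223
outer loop
vertex 3.116 -4.55 -4.769
vertex 3.975 -5.051 -4.349
vertex 3.09 -3.907 -2.561
endloop
endfacet
facet normal 0.424 -0.032 -0.905
outer loop
vertex 3.975 -5.051 -4.349
vertex 3.95 -3.973 -4.399
vertex 4.81 -4.474 -3.978
endloop
endfacet
facet normal 0.251 -0.754 0.607
outer loop
vertex 3.975 -5.051 -4.349
vertex 4.81 -4.474 -3.978
vertex 3.09 -3.907 -2.561
endloop
endfacet
facet normal 0.424 -0.032 -0.905
outer loop
vertex 4.81 -4.474 -3.978
vertex 3.95 -3.973 -4.399
vertex 4.785 -3.396 -4.028
endloop
endfacet
facet normal 0.645 0.050 0.763
outer loop
vertex 4.81 -4.474 -3.978
vertex 4.785 -3.396 -4.028
vertex 3.09 -3.907 -2.561
endloop
endfacet
facet normal -0.306 0.510 0.804
outer loop
vertex -3.503 -2.836 -2.112
vertex -2.627 -1.539 -2.601
vertex -4.173 -2.549 -2.549
endloop
endfacet
facet normal -0.534 -0.791 0.299
outer loop
vertex -3.673 -3.381 -3.859
vertex -3.503 -2.836 -2.112
vertex -4.173 -2.549 -2.549
endloop
endfacet
facet normal -0.307 0.511 0.803
outer loop
vertex -4.173 -2.549 -2.549
vertex -2.627 -1.539 -2.601
vertex -3.296 -1.252 -3.039
endloop
endfacet
facet normal -0.788 0.338 -0.515
outer loop
vertex -3.296 -1.252 -3.039
vertex -3.673 -3.381 -3.859
vertex -4.173 -2.549 -2.549
endloop
endfacet
facet normal 0.788 -0.338 0.515
outer loop
vertex -3.503 -2.836 -2.112
vertex -2.127 -2.371 -3.911
vertex -2.627 -1.539 -2.601
endloop
endfacet
facet normal -0.535 -0.791 0.299
outer loop
vertex -3.004 -3.668 -3.421
vertex -3.503 -2.836 -2.112
vertex -3.673 -3.381 -3.859
endloop
endfacet
facet normal 0.788 -0.338 0.515
outer loop
vertex -3.004 -3.668 -3.421
vertex -2.127 -2.371 -3.911
vertex -3.503 -2.836 -2.112
endloop
endfacet
facet normal 0.535 0.791 -0.298
outer loop
vertex -2.627 -1.539 -2.601
vertex -2.127 -2.371 -3.911
vertex -3.296 -1.252 -3.039
endloop
endfacet
facet normal -0.788 0.338 -0.515
outer loop
vertex -2.797 -2.084 -4.348
vertex -3.673 -3.381 -3.859
vertex -3.296 -1.252 -3.039
endloop
endfacet
facet normal 0.534 0.791 -0.299
outer loop
vertex -3.296 -1.252 -3.039
vertex -2.127 -2.371 -3.911
vertex -2.797 -2.084 -4.348
endloop
endfacet
facet normal 0.307 -0.510 -0.803
outer loop
vertex -2.797 -2.084 -4.348
vertex -3.004 -3.668 -3.421
vertex -3.673 -3.381 -3.859
endloop
endfacet
facet normal 0.306 -0.510 -0.804
outer loop
vertex -2.127 -2.371 -3.911
vertex -3.004 -3.668 -3.421
vertex -2.797 -2.084 -4.348
endloop
endfacet

endsolid


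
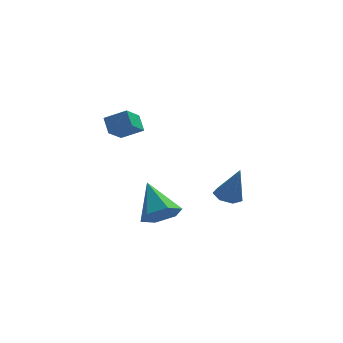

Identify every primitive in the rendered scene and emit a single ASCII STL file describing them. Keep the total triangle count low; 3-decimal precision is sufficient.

solid 
facet normal 0.291 -0.724 -0.626
outer loop
vertex -1.614 -3.967 -0.42
vertex -2.229 -4.548 -0.034
vertex -2.479 -4.022 -0.759
endloop
endfacet
facet normal 0.097 0.913 -0.395
outer loop
vertex -1.614 -3.967 -0.42
vertex -2.479 -4.022 -0.759
vertex -2.791 -3.152 1.174
endloop
endfacet
facet normal 0.291 -0.724 -0.626
outer loop
vertex -2.479 -4.022 -0.759
vertex -2.229 -4.548 -0.034
vertex -3.094 -4.603 -0.373
endloop
endfacet
facet normal -0.750 0.549 -0.368
outer loop
vertex -2.479 -4.022 -0.759
vertex -3.094 -4.603 -0.373
vertex -2.791 -3.152 1.174
endloop
endfacet
facet normal 0.291 -0.724 -0.626
outer loop
vertex -3.094 -4.603 -0.373
vertex -2.229 -4.548 -0.034
vertex -2.844 -5.129 0.352
endloop
endfacet
facet normal -0.959 -0.086 0.269
outer loop
vertex -3.094 -4.603 -0.373
vertex -2.844 -5.129 0.352
vertex -2.791 -3.152 1.174
endloop
endfacet
facet normal 0.291 -0.724 -0.626
outer loop
vertex -2.844 -5.129 0.352
vertex -2.229 -4.548 -0.034
vertex -1.98 -5.075 0.691
endloop
endfacet
facet normal -0.322 -0.356 0.877
outer loop
vertex -2.844 -5.129 0.352
vertex -1.98 -5.075 0.691
vertex -2.791 -3.152 1.174
endloop
endfacet
facet normal 0.291 -0.724 -0.626
outer loop
vertex -1.98 -5.075 0.691
vertex -2.229 -4.548 -0.034
vertex -1.365 -4.494 0.305
endloop
endfacet
facet normal 0.526 0.008 0.850
outer loop
vertex -1.98 -5.075 0.691
vertex -1.365 -4.494 0.305
vertex -2.791 -3.152 1.174
endloop
endfacet
facet normal 0.291 -0.724 -0.626
outer loop
vertex -1.365 -4.494 0.305
vertex -2.229 -4.548 -0.034
vertex -1.614 -3.967 -0.42
endloop
endfacet
facet normal 0.736 0.643 0.215
outer loop
vertex -1.365 -4.494 0.305
vertex -1.614 -3.967 -0.42
vertex -2.791 -3.152 1.174
endloop
endfacet
facet normal -0.277 0.150 -0.949
outer loop
vertex 1.543 1.081 -2.304
vertex 0.913 1.348 -2.078
vertex 1.53 1.698 -2.203
endloop
endfacet
facet normal 0.998 0.011 0.058
outer loop
vertex 1.543 1.081 -2.304
vertex 1.53 1.698 -2.203
vertex 1.427 1.072 -0.322
endloop
endfacet
facet normal -0.277 0.150 -0.949
outer loop
vertex 1.53 1.698 -2.203
vertex 0.913 1.348 -2.078
vertex 1.053 2.051 -2.008
endloop
endfacet
facet normal 0.642 0.716 0.274
outer loop
vertex 1.53 1.698 -2.203
vertex 1.053 2.051 -2.008
vertex 1.427 1.072 -0.322
endloop
endfacet
facet normal -0.277 0.150 -0.949
outer loop
vertex 1.053 2.051 -2.008
vertex 0.913 1.348 -2.078
vertex 0.471 1.875 -1.866
endloop
endfacet
facet normal -0.129 0.845 0.519
outer loop
vertex 1.053 2.051 -2.008
vertex 0.471 1.875 -1.866
vertex 1.427 1.072 -0.322
endloop
endfacet
facet normal -0.278 0.149 -0.949
outer loop
vertex 0.471 1.875 -1.866
vertex 0.913 1.348 -2.078
vertex 0.222 1.302 -1.883
endloop
endfacet
facet normal -0.733 0.300 0.610
outer loop
vertex 0.471 1.875 -1.866
vertex 0.222 1.302 -1.883
vertex 1.427 1.072 -0.322
endloop
endfacet
facet normal -0.278 0.149 -0.949
outer loop
vertex 0.222 1.302 -1.883
vertex 0.913 1.348 -2.078
vertex 0.494 0.764 -2.047
endloop
endfacet
facet normal -0.716 -0.508 0.478
outer loop
vertex 0.222 1.302 -1.883
vertex 0.494 0.764 -2.047
vertex 1.427 1.072 -0.322
endloop
endfacet
facet normal -0.277 0.148 -0.949
outer loop
vertex 0.494 0.764 -2.047
vertex 0.913 1.348 -2.078
vertex 1.082 0.665 -2.234
endloop
endfacet
facet normal -0.092 -0.970 0.223
outer loop
vertex 0.494 0.764 -2.047
vertex 1.082 0.665 -2.234
vertex 1.427 1.072 -0.322
endloop
endfacet
facet normal -0.278 0.148 -0.949
outer loop
vertex 1.082 0.665 -2.234
vertex 0.913 1.348 -2.078
vertex 1.543 1.081 -2.304
endloop
endfacet
facet normal 0.673 -0.739 0.036
outer loop
vertex 1.082 0.665 -2.234
vertex 1.543 1.081 -2.304
vertex 1.427 1.072 -0.322
endloop
endfacet
facet normal -0.432 -0.694 0.576
outer loop
vertex -3.404 -2.456 4.239
vertex -3.606 -1.831 4.84
vertex -4.382 -2.275 3.723
endloop
endfacet
facet normal 0.226 -0.702 -0.675
outer loop
vertex -3.854 -1.429 3.02
vertex -3.404 -2.456 4.239
vertex -4.382 -2.275 3.723
endloop
endfacet
facet normal -0.433 -0.693 0.576
outer loop
vertex -4.382 -2.275 3.723
vertex -3.606 -1.831 4.84
vertex -4.583 -1.65 4.324
endloop
endfacet
facet normal -0.873 0.162 -0.460
outer loop
vertex -4.583 -1.65 4.324
vertex -3.854 -1.429 3.02
vertex -4.382 -2.275 3.723
endloop
endfacet
facet normal 0.873 -0.161 0.461
outer loop
vertex -3.404 -2.456 4.239
vertex -3.078 -0.985 4.137
vertex -3.606 -1.831 4.84
endloop
endfacet
facet normal 0.226 -0.702 -0.675
outer loop
vertex -2.877 -1.61 3.536
vertex -3.404 -2.456 4.239
vertex -3.854 -1.429 3.02
endloop
endfacet
facet normal 0.873 -0.162 0.460
outer loop
vertex -2.877 -1.61 3.536
vertex -3.078 -0.985 4.137
vertex -3.404 -2.456 4.239
endloop
endfacet
facet normal -0.226 0.702 0.675
outer loop
vertex -3.606 -1.831 4.84
vertex -3.078 -0.985 4.137
vertex -4.583 -1.65 4.324
endloop
endfacet
facet normal -0.873 0.161 -0.461
outer loop
vertex -4.056 -0.804 3.621
vertex -3.854 -1.429 3.02
vertex -4.583 -1.65 4.324
endloop
endfacet
facet normal -0.226 0.702 0.675
outer loop
vertex -4.583 -1.65 4.324
vertex -3.078 -0.985 4.137
vertex -4.056 -0.804 3.621
endloop
endfacet
facet normal 0.433 0.694 -0.576
outer loop
vertex -4.056 -0.804 3.621
vertex -2.877 -1.61 3.536
vertex -3.854 -1.429 3.02
endloop
endfacet
facet normal 0.432 0.693 -0.576
outer loop
vertex -3.078 -0.985 4.137
vertex -2.877 -1.61 3.536
vertex -4.056 -0.804 3.621
endloop
endfacet

endsolid
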